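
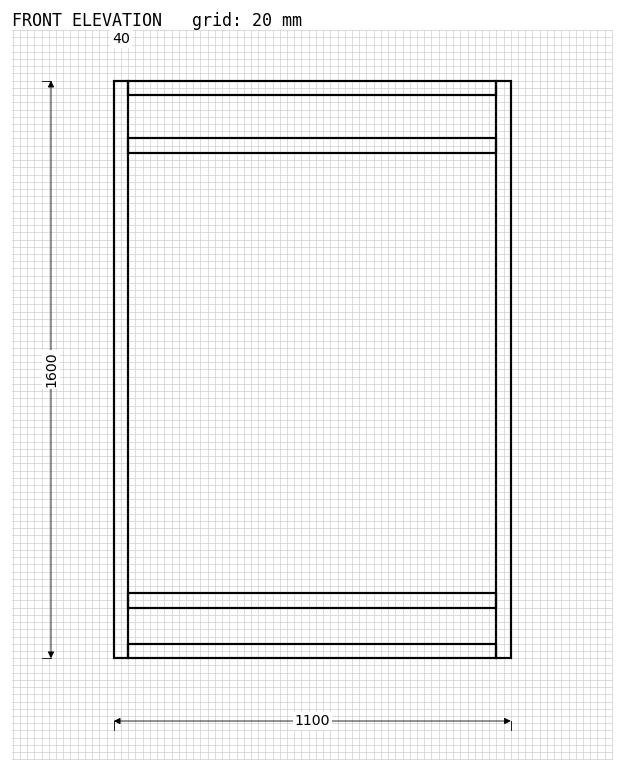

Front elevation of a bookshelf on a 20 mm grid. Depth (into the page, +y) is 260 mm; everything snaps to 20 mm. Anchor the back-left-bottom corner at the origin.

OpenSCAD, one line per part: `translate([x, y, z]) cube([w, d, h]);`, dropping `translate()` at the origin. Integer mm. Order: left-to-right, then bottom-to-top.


cube([40, 260, 1600]);
translate([40, 0, 0]) cube([1020, 260, 40]);
translate([40, 0, 140]) cube([1020, 260, 40]);
translate([40, 0, 1400]) cube([1020, 260, 40]);
translate([40, 0, 1560]) cube([1020, 260, 40]);
translate([1060, 0, 0]) cube([40, 260, 1600]);


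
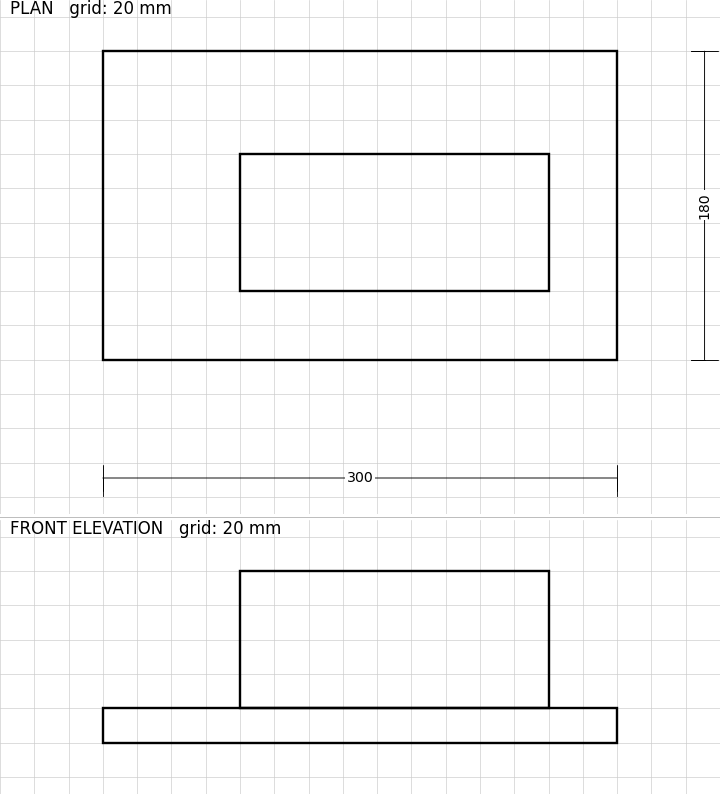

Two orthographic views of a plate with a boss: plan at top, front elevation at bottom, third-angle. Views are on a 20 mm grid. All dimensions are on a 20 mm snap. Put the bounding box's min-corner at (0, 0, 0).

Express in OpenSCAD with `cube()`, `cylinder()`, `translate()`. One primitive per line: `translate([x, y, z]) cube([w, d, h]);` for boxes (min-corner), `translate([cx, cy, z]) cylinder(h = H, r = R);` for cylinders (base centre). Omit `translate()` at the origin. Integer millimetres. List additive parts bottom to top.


cube([300, 180, 20]);
translate([80, 40, 20]) cube([180, 80, 80]);


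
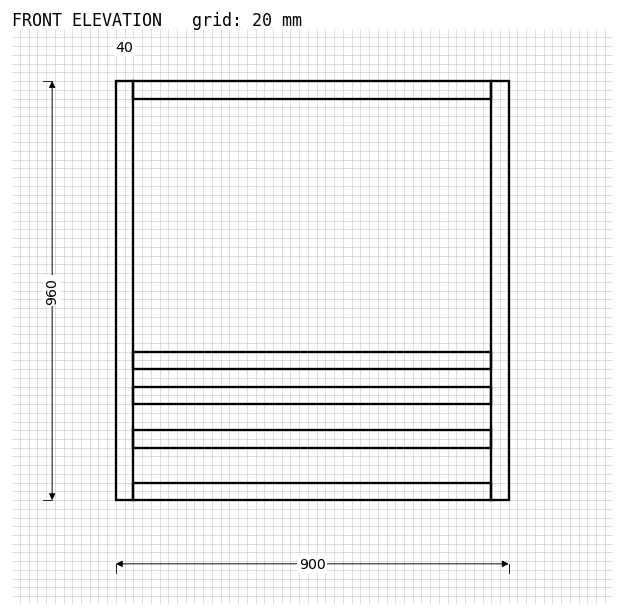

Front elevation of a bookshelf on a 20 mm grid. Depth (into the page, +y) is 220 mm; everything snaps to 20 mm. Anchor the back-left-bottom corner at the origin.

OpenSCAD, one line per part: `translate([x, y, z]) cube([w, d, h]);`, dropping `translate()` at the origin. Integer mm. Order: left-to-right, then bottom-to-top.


cube([40, 220, 960]);
translate([40, 0, 0]) cube([820, 220, 40]);
translate([40, 0, 120]) cube([820, 220, 40]);
translate([40, 0, 220]) cube([820, 220, 40]);
translate([40, 0, 300]) cube([820, 220, 40]);
translate([40, 0, 920]) cube([820, 220, 40]);
translate([860, 0, 0]) cube([40, 220, 960]);


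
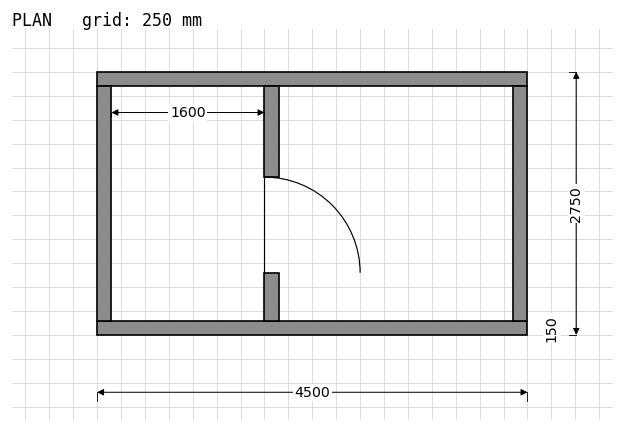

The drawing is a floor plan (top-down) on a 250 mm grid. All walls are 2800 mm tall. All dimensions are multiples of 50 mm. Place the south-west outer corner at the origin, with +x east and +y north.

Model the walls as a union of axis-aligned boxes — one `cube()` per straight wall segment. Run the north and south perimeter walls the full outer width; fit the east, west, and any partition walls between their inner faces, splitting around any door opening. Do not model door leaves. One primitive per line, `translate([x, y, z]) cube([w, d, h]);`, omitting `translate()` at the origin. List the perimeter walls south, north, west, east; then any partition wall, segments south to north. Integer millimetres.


cube([4500, 150, 2800]);
translate([0, 2600, 0]) cube([4500, 150, 2800]);
translate([0, 150, 0]) cube([150, 2450, 2800]);
translate([4350, 150, 0]) cube([150, 2450, 2800]);
translate([1750, 150, 0]) cube([150, 500, 2800]);
translate([1750, 1650, 0]) cube([150, 950, 2800]);


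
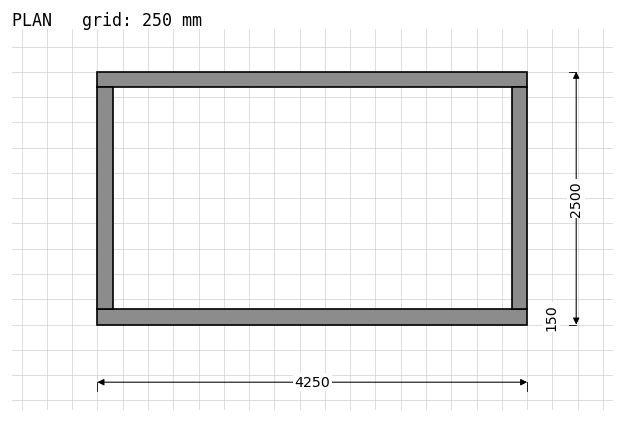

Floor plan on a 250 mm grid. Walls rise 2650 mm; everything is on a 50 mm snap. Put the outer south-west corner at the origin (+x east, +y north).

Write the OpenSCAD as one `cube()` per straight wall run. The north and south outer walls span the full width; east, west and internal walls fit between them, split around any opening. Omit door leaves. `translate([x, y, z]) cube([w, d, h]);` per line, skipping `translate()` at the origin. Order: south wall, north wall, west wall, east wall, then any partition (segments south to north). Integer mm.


cube([4250, 150, 2650]);
translate([0, 2350, 0]) cube([4250, 150, 2650]);
translate([0, 150, 0]) cube([150, 2200, 2650]);
translate([4100, 150, 0]) cube([150, 2200, 2650]);


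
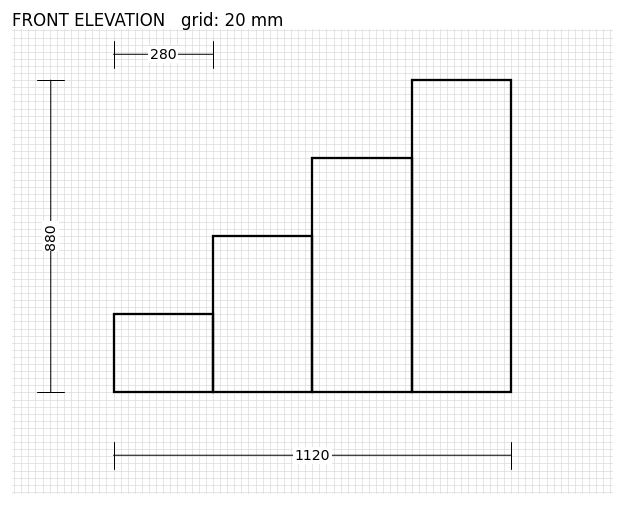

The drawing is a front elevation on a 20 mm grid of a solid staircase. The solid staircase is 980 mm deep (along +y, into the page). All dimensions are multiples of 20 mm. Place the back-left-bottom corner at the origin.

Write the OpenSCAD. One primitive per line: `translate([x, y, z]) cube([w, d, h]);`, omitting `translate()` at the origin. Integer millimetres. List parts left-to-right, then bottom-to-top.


cube([280, 980, 220]);
translate([280, 0, 0]) cube([280, 980, 440]);
translate([560, 0, 0]) cube([280, 980, 660]);
translate([840, 0, 0]) cube([280, 980, 880]);


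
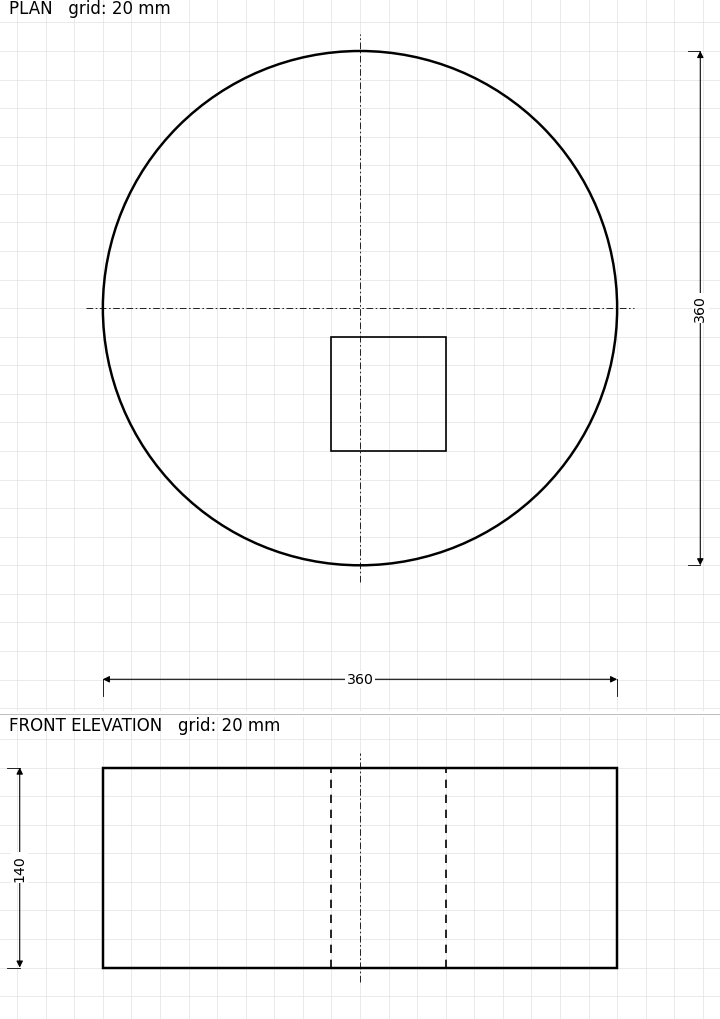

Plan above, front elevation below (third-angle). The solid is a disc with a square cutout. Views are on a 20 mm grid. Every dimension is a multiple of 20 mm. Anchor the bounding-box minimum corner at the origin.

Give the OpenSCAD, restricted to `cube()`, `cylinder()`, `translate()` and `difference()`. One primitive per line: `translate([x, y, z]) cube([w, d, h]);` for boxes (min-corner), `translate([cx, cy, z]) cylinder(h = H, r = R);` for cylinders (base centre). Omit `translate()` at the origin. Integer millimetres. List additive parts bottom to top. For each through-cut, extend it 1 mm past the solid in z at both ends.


difference() {
  translate([180, 180, 0]) cylinder(h = 140, r = 180);
  translate([160, 80, -1]) cube([80, 80, 142]);
}


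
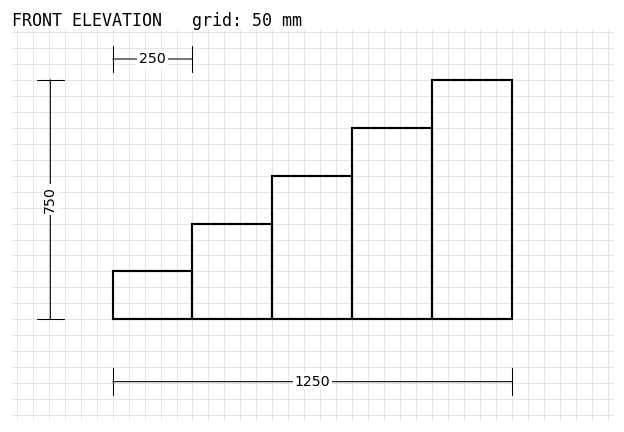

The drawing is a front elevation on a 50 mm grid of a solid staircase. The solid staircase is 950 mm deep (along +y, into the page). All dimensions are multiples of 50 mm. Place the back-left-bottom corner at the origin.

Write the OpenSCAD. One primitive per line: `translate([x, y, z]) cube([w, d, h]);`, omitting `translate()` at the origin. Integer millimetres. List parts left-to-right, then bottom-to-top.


cube([250, 950, 150]);
translate([250, 0, 0]) cube([250, 950, 300]);
translate([500, 0, 0]) cube([250, 950, 450]);
translate([750, 0, 0]) cube([250, 950, 600]);
translate([1000, 0, 0]) cube([250, 950, 750]);


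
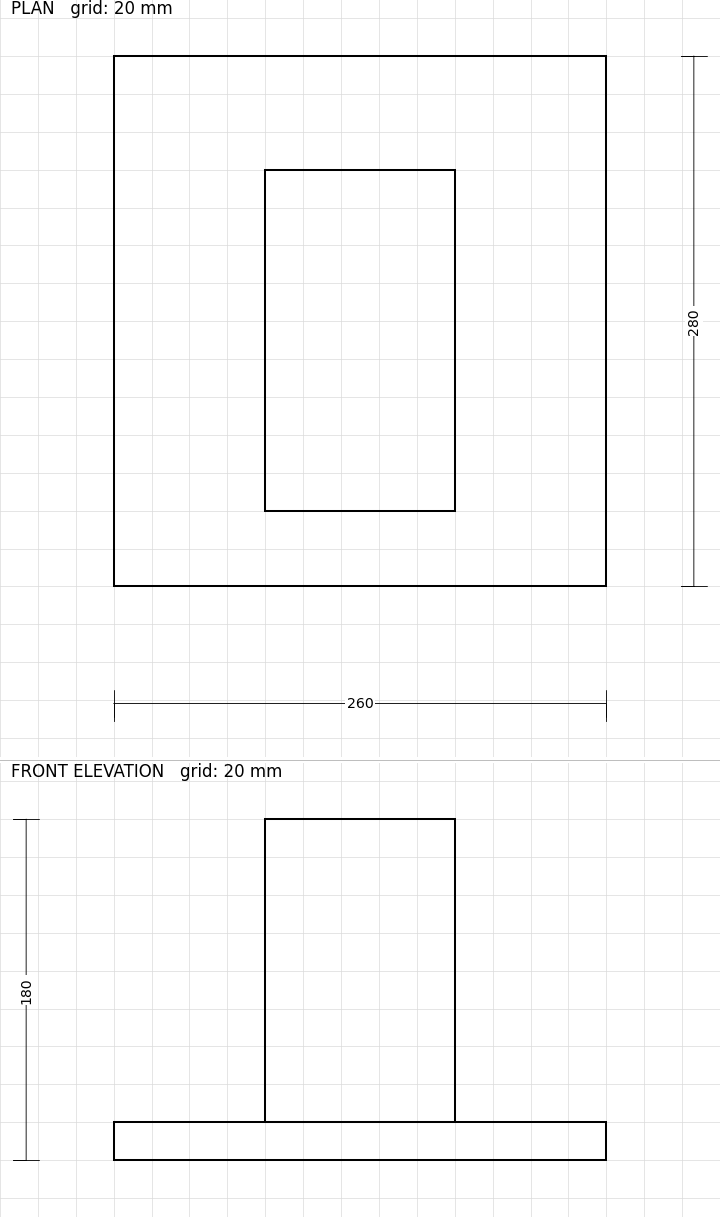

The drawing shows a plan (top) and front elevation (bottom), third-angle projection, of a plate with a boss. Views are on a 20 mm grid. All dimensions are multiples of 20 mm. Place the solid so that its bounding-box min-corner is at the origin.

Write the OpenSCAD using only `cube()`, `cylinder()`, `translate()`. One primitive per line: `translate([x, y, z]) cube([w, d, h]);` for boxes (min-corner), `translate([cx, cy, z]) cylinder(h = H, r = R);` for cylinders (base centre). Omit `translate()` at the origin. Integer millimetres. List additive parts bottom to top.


cube([260, 280, 20]);
translate([80, 40, 20]) cube([100, 180, 160]);


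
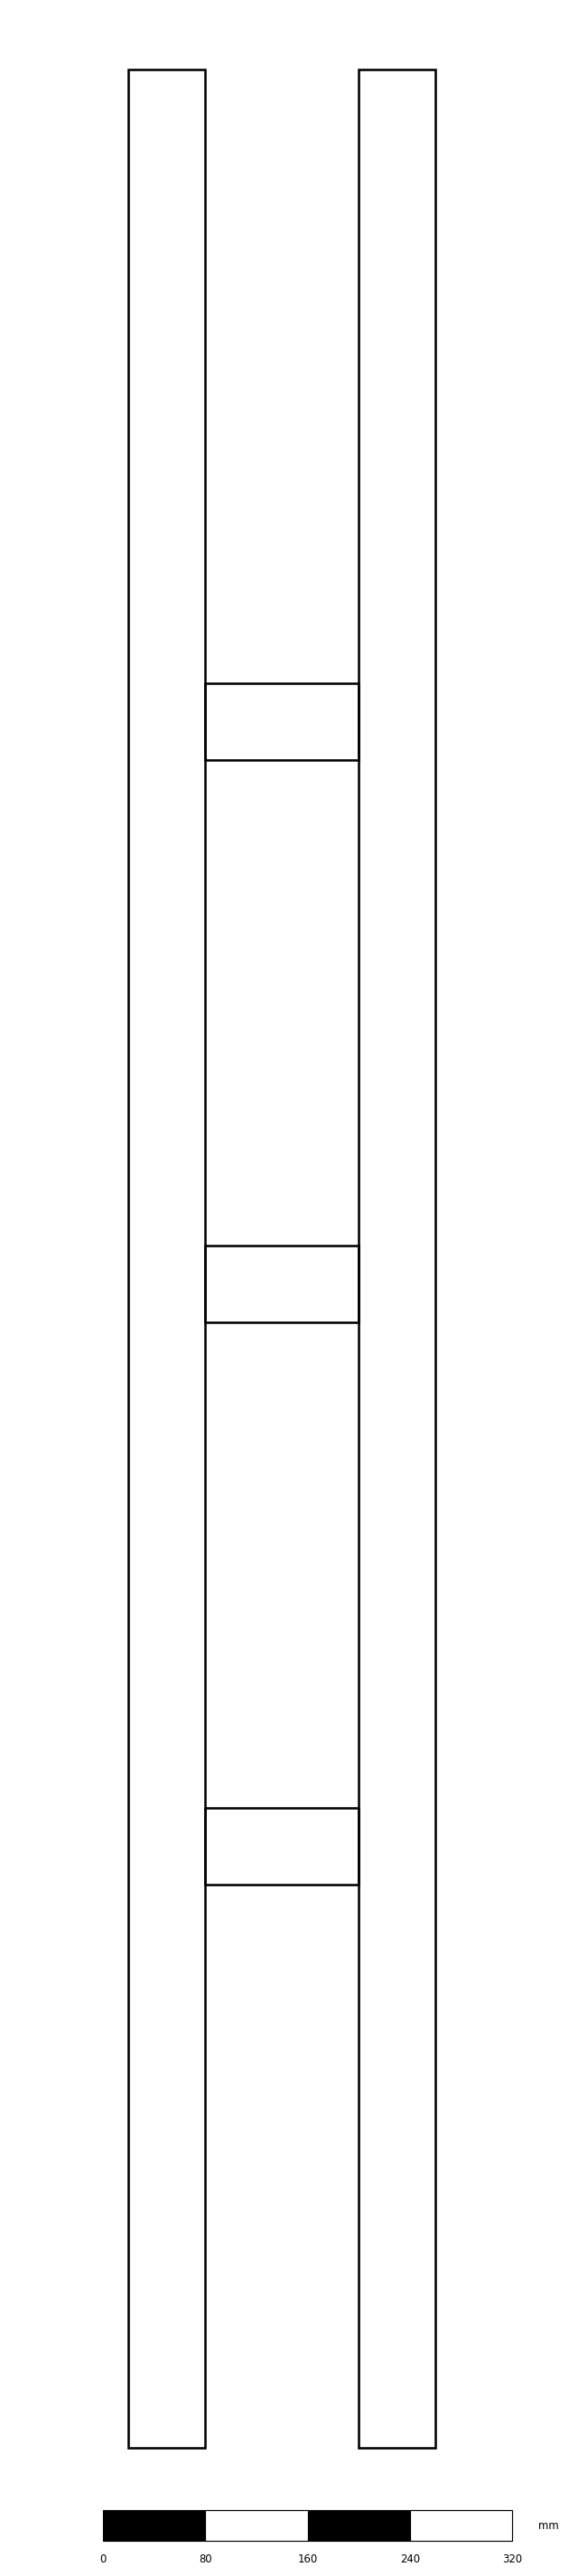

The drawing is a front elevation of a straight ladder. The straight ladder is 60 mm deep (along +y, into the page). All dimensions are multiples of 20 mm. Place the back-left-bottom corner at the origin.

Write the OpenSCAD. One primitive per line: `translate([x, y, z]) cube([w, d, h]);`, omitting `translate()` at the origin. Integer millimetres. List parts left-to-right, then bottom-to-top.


cube([60, 60, 1860]);
translate([60, 0, 440]) cube([120, 60, 60]);
translate([60, 0, 880]) cube([120, 60, 60]);
translate([60, 0, 1320]) cube([120, 60, 60]);
translate([180, 0, 0]) cube([60, 60, 1860]);


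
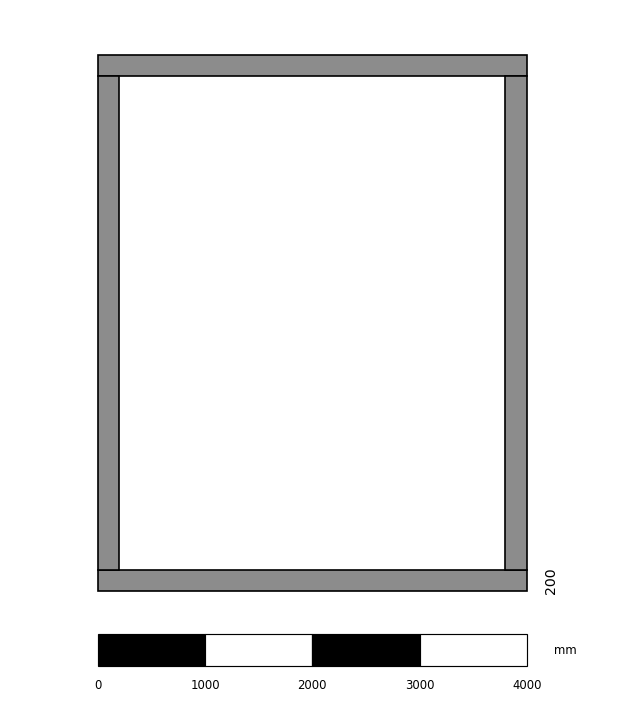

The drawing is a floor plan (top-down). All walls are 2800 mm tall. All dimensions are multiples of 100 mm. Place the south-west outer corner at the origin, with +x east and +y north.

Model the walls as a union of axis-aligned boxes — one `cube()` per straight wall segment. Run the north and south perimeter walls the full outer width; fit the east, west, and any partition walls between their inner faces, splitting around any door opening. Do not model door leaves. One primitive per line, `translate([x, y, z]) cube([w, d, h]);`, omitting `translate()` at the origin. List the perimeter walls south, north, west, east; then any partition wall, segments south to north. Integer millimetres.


cube([4000, 200, 2800]);
translate([0, 4800, 0]) cube([4000, 200, 2800]);
translate([0, 200, 0]) cube([200, 4600, 2800]);
translate([3800, 200, 0]) cube([200, 4600, 2800]);


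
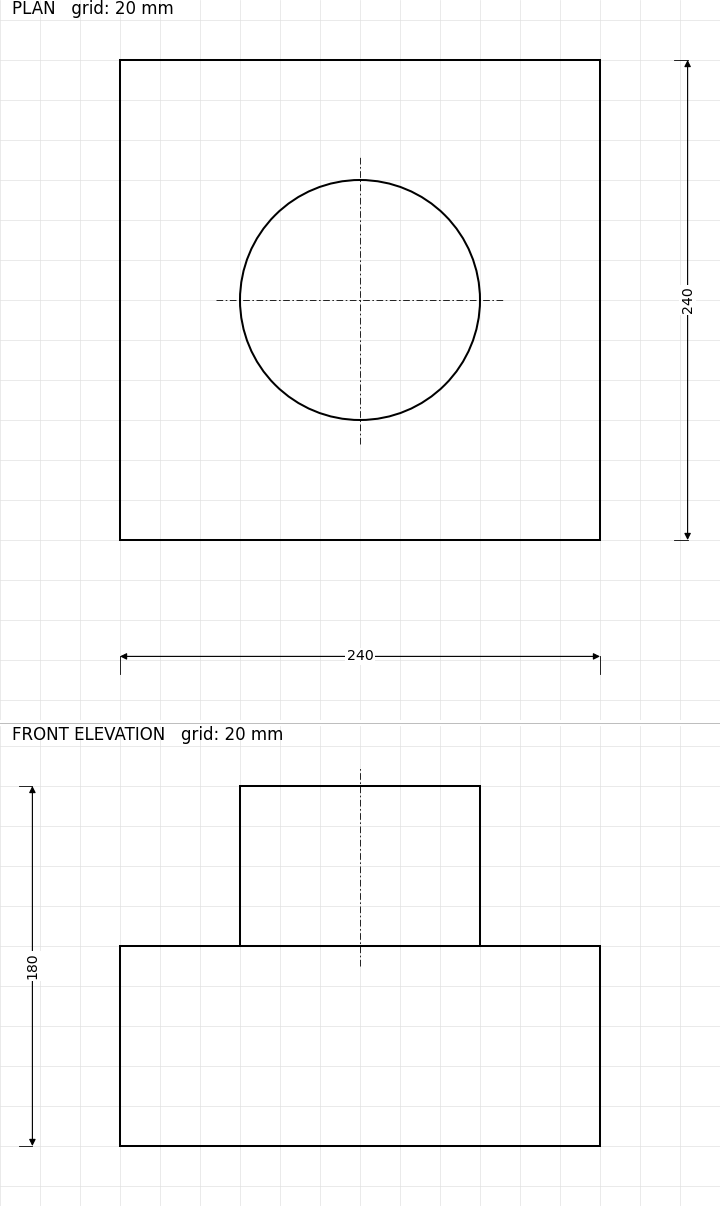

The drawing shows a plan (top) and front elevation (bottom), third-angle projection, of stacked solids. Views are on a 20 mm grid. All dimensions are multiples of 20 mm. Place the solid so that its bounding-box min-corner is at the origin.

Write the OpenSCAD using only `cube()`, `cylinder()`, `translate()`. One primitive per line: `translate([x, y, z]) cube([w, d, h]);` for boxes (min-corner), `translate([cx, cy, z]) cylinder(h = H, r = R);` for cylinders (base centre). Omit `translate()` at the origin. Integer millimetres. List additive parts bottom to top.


cube([240, 240, 100]);
translate([120, 120, 100]) cylinder(h = 80, r = 60);


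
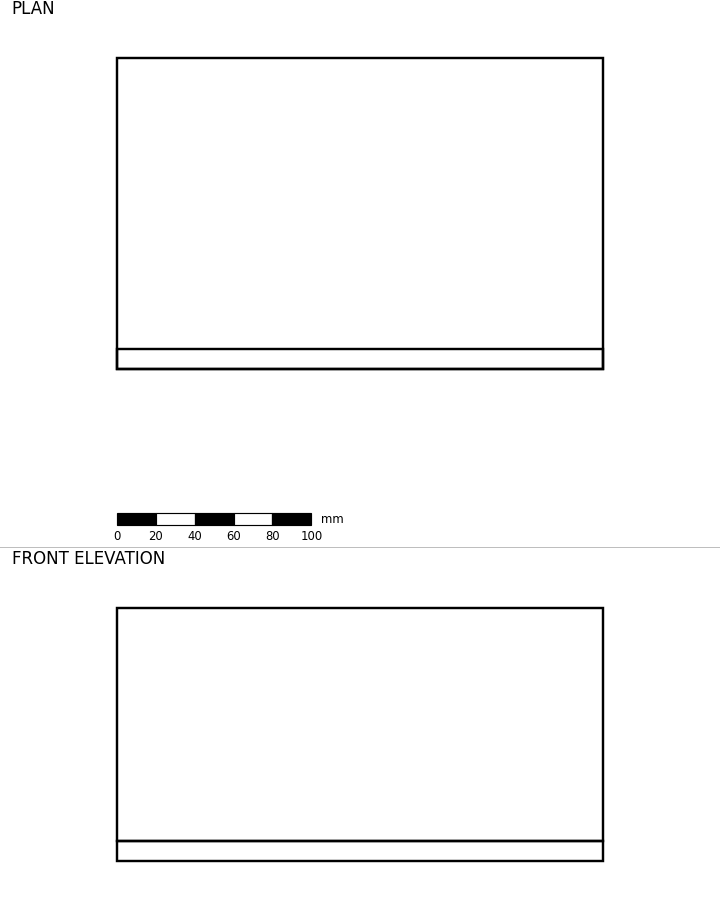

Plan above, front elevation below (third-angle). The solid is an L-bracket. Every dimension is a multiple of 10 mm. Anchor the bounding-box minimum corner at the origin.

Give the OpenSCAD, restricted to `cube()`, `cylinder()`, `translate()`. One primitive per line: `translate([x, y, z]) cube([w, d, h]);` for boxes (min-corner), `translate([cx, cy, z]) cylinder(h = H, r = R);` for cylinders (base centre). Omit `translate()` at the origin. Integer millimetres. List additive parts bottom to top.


cube([250, 160, 10]);
translate([0, 0, 10]) cube([250, 10, 120]);


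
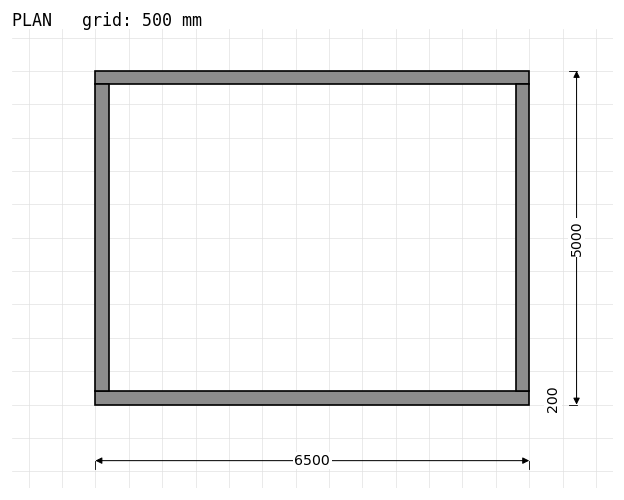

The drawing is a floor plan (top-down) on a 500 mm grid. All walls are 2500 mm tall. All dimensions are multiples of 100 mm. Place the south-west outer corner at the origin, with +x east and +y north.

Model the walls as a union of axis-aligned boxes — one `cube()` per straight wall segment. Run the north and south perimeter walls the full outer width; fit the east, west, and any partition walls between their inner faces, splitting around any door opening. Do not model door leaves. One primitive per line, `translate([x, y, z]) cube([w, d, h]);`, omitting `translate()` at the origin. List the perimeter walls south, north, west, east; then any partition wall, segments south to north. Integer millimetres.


cube([6500, 200, 2500]);
translate([0, 4800, 0]) cube([6500, 200, 2500]);
translate([0, 200, 0]) cube([200, 4600, 2500]);
translate([6300, 200, 0]) cube([200, 4600, 2500]);


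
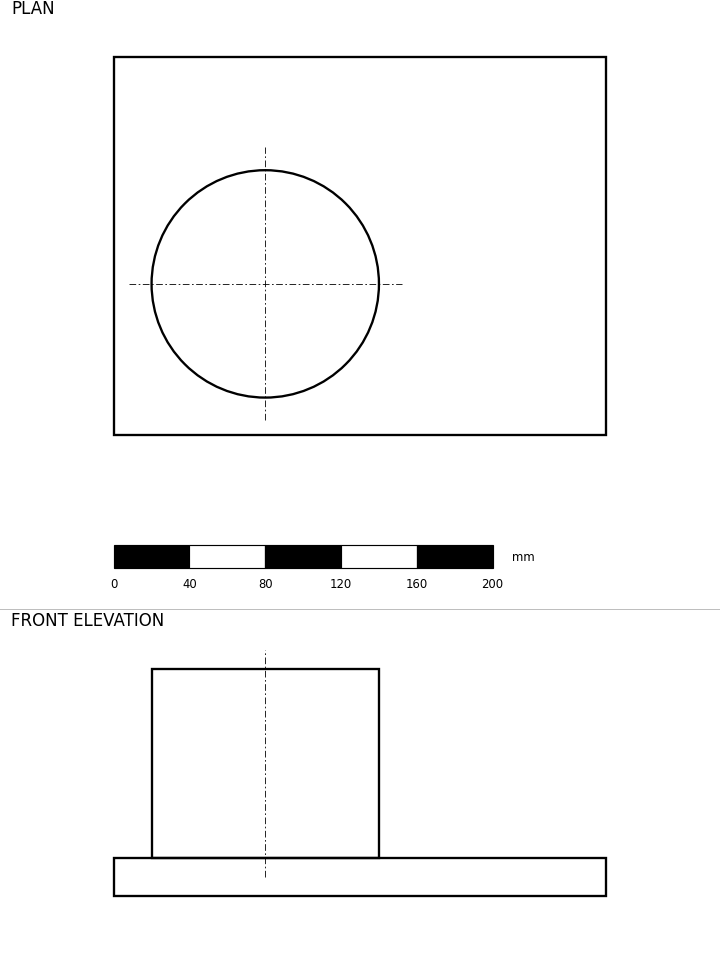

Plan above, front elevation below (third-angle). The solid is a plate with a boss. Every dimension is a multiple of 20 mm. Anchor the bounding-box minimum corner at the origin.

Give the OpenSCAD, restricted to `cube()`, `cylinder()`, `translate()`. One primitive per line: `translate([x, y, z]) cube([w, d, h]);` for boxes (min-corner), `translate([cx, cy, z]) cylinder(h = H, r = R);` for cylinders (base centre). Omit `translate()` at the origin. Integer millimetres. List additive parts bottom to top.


cube([260, 200, 20]);
translate([80, 80, 20]) cylinder(h = 100, r = 60);


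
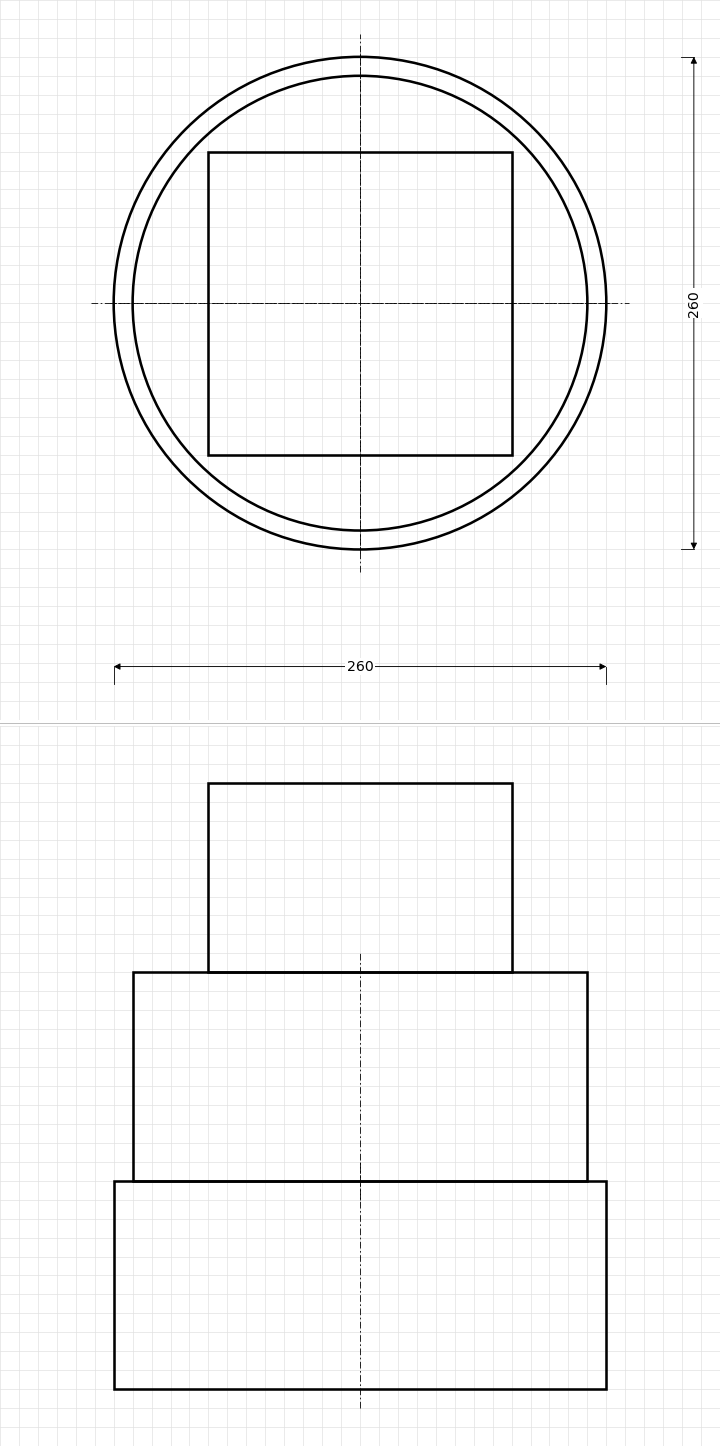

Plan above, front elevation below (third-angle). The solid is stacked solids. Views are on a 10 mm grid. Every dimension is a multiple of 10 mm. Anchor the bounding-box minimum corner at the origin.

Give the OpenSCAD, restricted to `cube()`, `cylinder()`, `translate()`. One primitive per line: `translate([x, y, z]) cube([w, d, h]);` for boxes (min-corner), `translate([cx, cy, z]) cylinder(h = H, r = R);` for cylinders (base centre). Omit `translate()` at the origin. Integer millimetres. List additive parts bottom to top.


translate([130, 130, 0]) cylinder(h = 110, r = 130);
translate([130, 130, 110]) cylinder(h = 110, r = 120);
translate([50, 50, 220]) cube([160, 160, 100]);


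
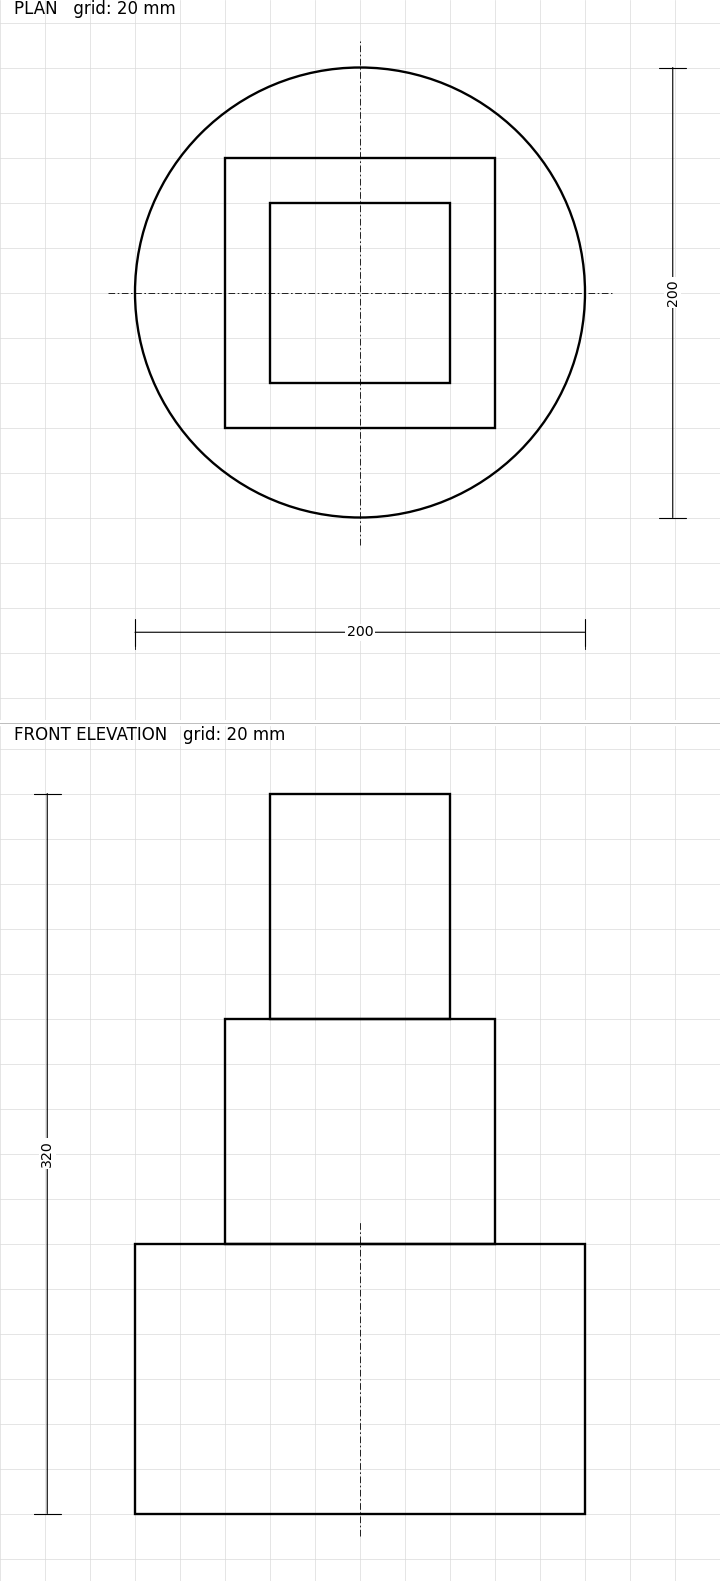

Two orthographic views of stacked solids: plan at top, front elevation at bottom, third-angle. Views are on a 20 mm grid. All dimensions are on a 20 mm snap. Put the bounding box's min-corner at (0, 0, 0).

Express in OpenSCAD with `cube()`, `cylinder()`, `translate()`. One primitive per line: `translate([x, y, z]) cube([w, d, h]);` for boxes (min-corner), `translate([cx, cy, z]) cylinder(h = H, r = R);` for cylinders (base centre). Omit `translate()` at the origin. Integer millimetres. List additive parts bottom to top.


translate([100, 100, 0]) cylinder(h = 120, r = 100);
translate([40, 40, 120]) cube([120, 120, 100]);
translate([60, 60, 220]) cube([80, 80, 100]);


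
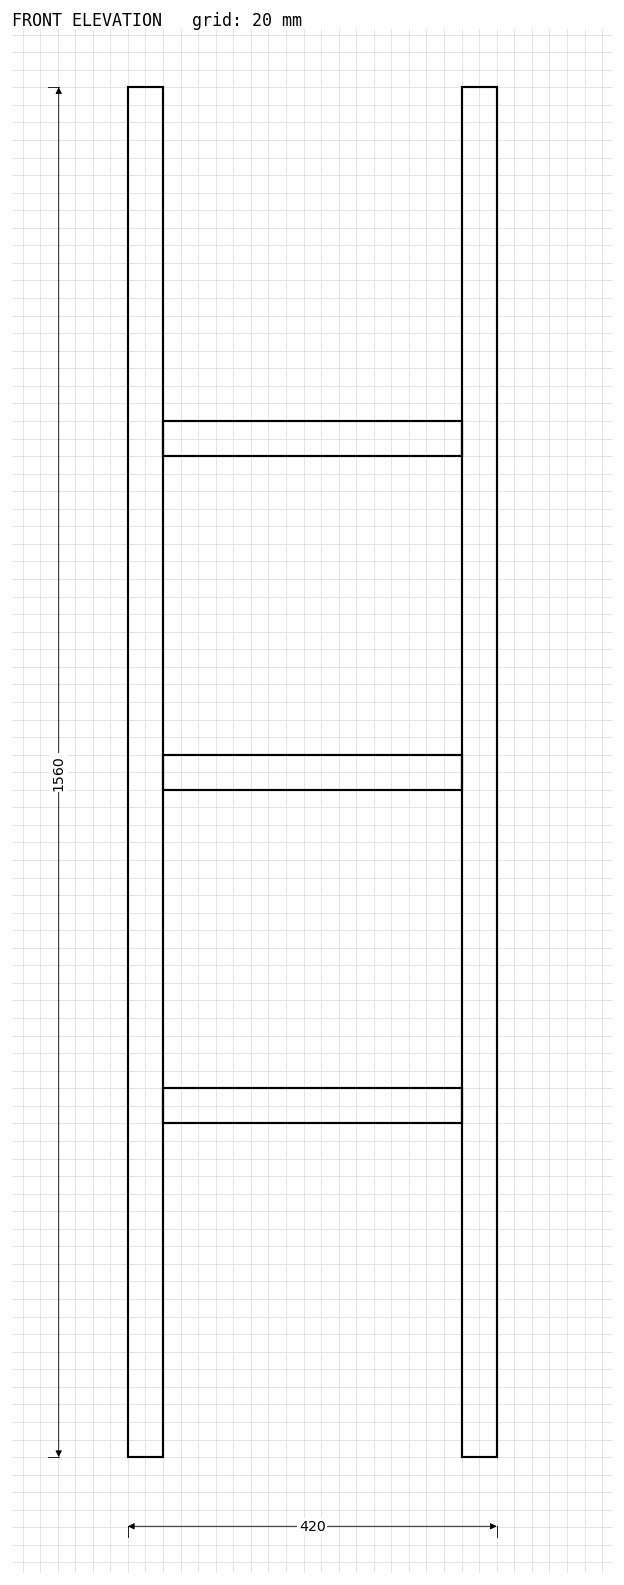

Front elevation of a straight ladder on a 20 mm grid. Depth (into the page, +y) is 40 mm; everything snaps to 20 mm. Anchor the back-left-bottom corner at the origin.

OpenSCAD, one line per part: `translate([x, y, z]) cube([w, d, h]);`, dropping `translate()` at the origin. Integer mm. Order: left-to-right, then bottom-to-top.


cube([40, 40, 1560]);
translate([40, 0, 380]) cube([340, 40, 40]);
translate([40, 0, 760]) cube([340, 40, 40]);
translate([40, 0, 1140]) cube([340, 40, 40]);
translate([380, 0, 0]) cube([40, 40, 1560]);


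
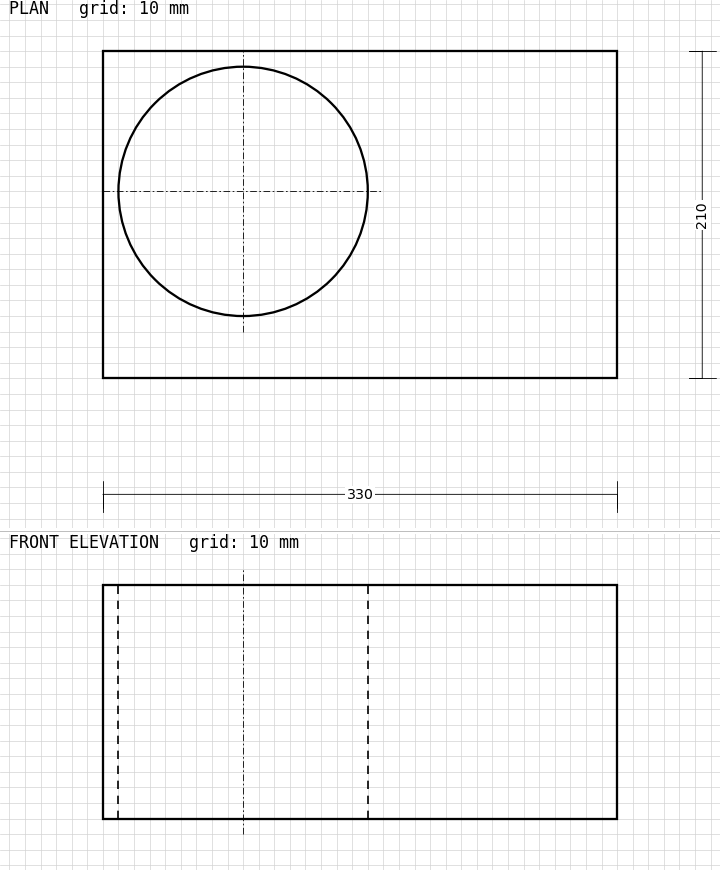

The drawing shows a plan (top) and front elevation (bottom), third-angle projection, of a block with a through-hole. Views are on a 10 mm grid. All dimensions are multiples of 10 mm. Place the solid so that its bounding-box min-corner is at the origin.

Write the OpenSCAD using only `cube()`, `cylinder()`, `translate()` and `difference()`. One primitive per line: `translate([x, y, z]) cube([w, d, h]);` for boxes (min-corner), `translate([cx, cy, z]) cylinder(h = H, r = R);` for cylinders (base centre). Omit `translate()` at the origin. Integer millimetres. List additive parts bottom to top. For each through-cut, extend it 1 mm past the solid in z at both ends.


difference() {
  cube([330, 210, 150]);
  translate([90, 120, -1]) cylinder(h = 152, r = 80);
}


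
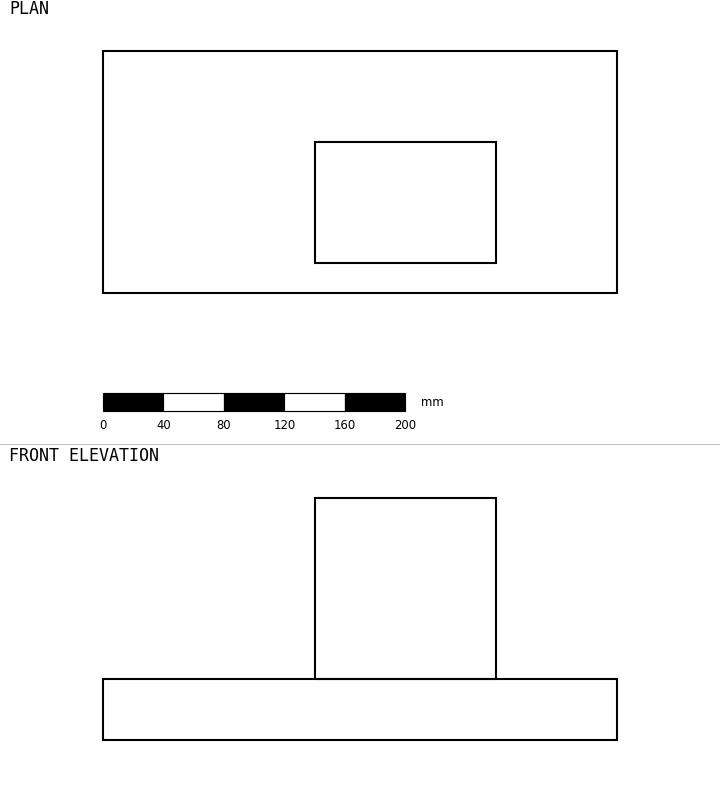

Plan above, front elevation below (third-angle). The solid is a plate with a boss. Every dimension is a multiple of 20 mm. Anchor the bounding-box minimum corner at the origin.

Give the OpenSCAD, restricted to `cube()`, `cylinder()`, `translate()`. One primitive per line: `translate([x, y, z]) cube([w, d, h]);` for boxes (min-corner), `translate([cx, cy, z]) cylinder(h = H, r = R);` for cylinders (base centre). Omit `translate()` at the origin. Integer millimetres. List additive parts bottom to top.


cube([340, 160, 40]);
translate([140, 20, 40]) cube([120, 80, 120]);


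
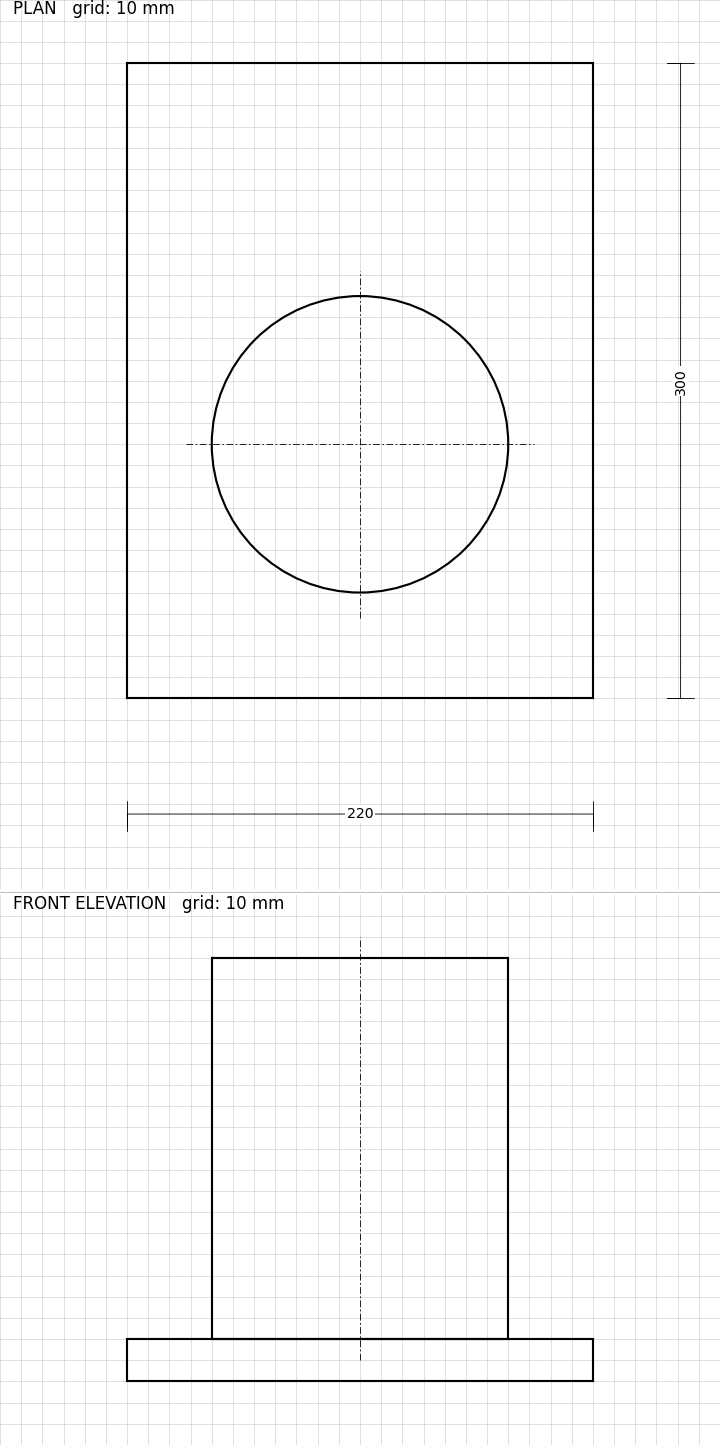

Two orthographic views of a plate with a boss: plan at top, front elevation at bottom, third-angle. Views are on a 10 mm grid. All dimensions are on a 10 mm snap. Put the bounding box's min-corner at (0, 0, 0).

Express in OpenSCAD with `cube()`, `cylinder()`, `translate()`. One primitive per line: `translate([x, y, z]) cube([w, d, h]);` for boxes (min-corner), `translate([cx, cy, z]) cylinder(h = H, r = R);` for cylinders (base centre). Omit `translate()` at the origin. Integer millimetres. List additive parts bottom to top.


cube([220, 300, 20]);
translate([110, 120, 20]) cylinder(h = 180, r = 70);


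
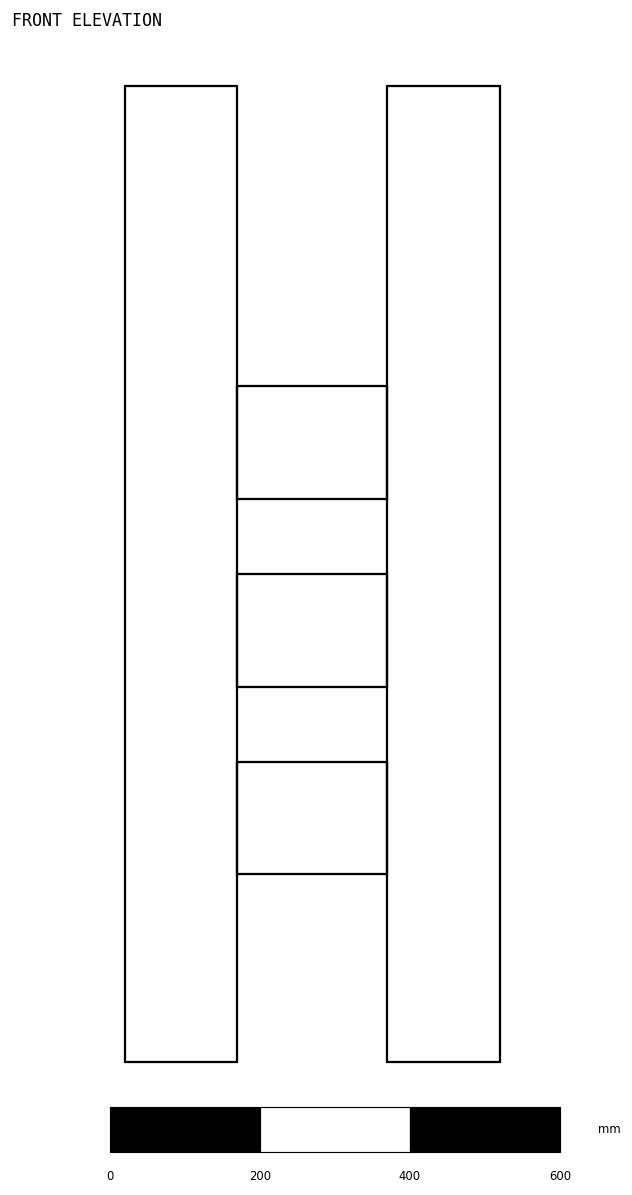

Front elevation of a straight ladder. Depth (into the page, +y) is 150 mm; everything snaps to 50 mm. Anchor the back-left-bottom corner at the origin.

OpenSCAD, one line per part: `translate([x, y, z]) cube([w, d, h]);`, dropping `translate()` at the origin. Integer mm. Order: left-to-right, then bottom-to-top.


cube([150, 150, 1300]);
translate([150, 0, 250]) cube([200, 150, 150]);
translate([150, 0, 500]) cube([200, 150, 150]);
translate([150, 0, 750]) cube([200, 150, 150]);
translate([350, 0, 0]) cube([150, 150, 1300]);


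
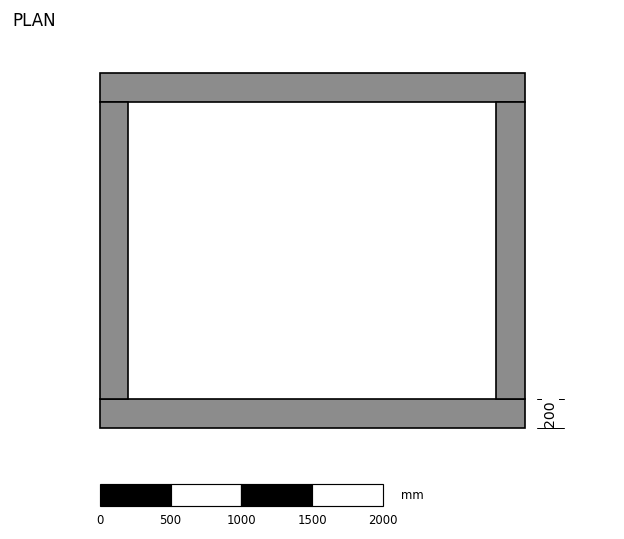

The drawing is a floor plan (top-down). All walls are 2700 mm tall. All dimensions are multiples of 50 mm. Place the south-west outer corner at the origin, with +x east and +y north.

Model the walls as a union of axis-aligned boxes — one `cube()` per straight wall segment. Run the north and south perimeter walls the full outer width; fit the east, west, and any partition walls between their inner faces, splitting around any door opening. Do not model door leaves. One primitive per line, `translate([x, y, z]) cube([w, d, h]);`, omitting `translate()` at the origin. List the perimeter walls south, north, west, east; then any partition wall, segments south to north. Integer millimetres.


cube([3000, 200, 2700]);
translate([0, 2300, 0]) cube([3000, 200, 2700]);
translate([0, 200, 0]) cube([200, 2100, 2700]);
translate([2800, 200, 0]) cube([200, 2100, 2700]);


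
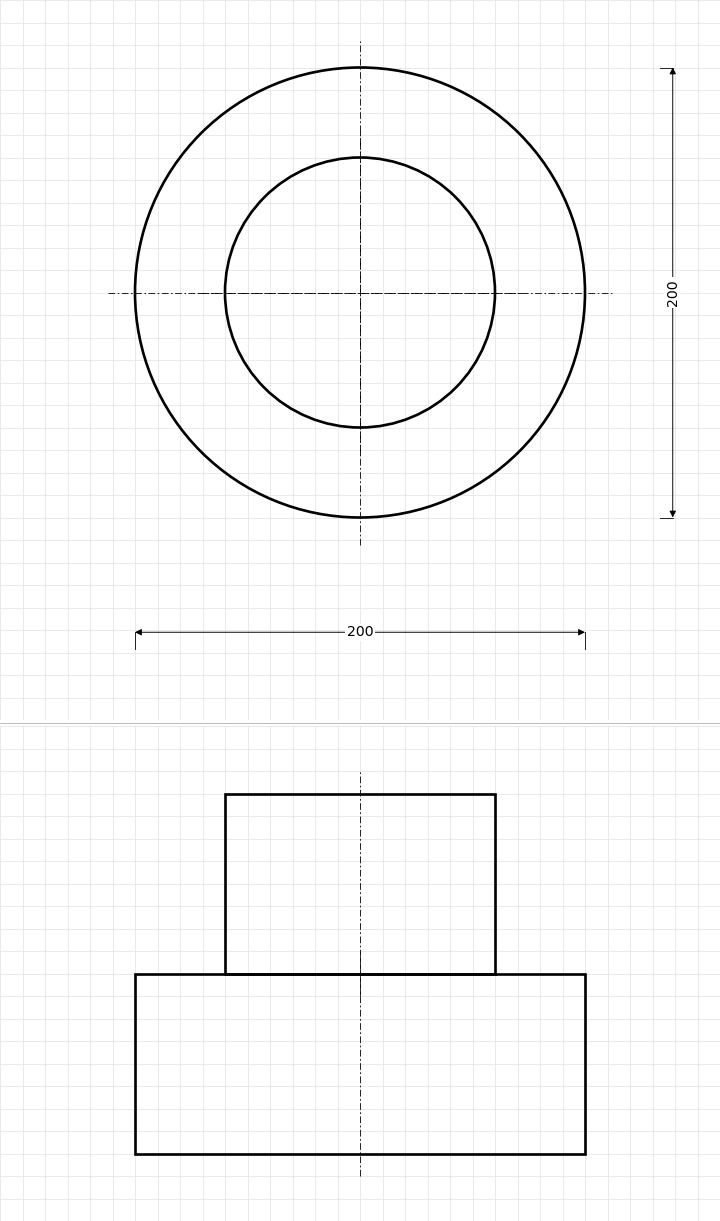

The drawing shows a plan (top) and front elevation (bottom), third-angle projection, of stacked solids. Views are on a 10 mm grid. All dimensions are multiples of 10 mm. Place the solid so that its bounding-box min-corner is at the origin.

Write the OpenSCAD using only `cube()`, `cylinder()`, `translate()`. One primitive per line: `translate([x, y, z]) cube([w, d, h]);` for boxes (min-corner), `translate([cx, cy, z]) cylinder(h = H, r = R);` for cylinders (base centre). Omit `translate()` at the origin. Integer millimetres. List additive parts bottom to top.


translate([100, 100, 0]) cylinder(h = 80, r = 100);
translate([100, 100, 80]) cylinder(h = 80, r = 60);


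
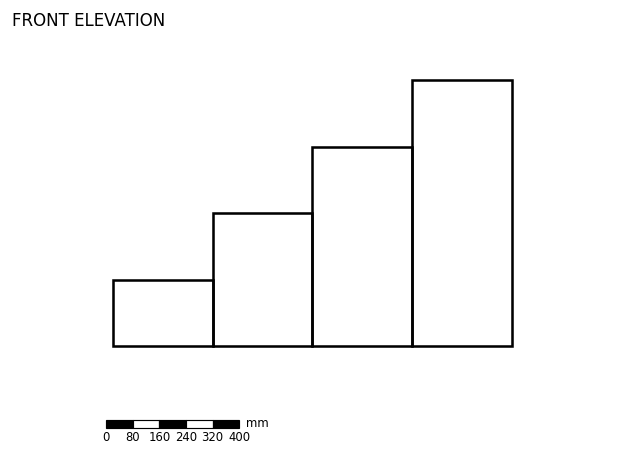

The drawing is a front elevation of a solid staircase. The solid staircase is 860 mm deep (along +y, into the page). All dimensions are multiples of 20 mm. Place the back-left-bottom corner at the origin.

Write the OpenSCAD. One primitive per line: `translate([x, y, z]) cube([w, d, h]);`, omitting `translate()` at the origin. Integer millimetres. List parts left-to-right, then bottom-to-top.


cube([300, 860, 200]);
translate([300, 0, 0]) cube([300, 860, 400]);
translate([600, 0, 0]) cube([300, 860, 600]);
translate([900, 0, 0]) cube([300, 860, 800]);


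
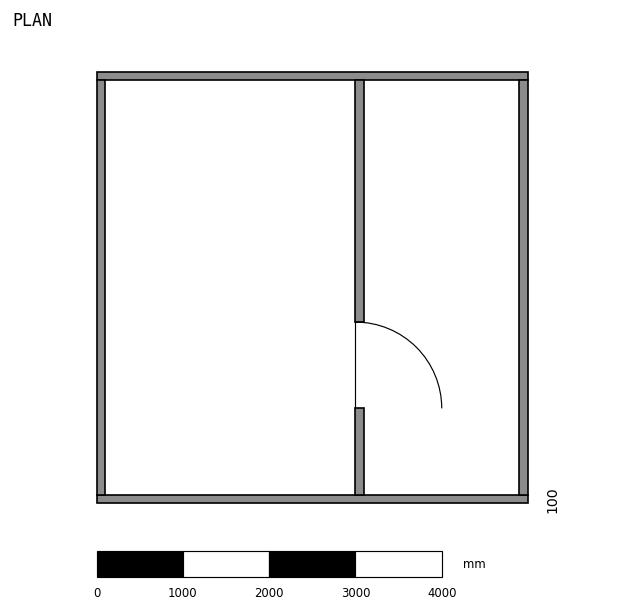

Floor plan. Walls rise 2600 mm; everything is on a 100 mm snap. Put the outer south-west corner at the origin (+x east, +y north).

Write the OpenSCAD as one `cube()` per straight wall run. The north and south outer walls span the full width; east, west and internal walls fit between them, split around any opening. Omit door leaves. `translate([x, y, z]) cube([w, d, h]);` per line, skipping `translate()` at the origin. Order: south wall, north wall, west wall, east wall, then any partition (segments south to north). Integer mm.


cube([5000, 100, 2600]);
translate([0, 4900, 0]) cube([5000, 100, 2600]);
translate([0, 100, 0]) cube([100, 4800, 2600]);
translate([4900, 100, 0]) cube([100, 4800, 2600]);
translate([3000, 100, 0]) cube([100, 1000, 2600]);
translate([3000, 2100, 0]) cube([100, 2800, 2600]);


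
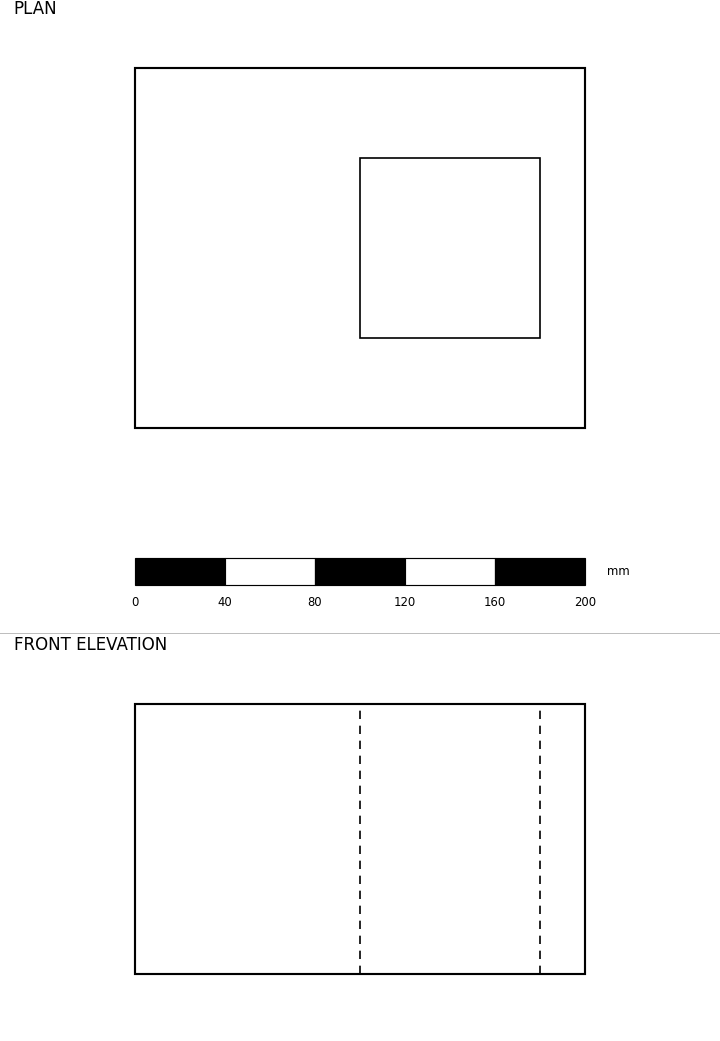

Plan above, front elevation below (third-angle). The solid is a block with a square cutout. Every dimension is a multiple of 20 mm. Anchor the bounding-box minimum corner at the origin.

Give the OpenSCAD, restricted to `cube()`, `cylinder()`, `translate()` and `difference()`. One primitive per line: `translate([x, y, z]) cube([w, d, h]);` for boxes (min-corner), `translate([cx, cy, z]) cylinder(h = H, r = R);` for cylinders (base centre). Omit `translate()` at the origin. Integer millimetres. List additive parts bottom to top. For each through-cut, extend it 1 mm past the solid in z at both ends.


difference() {
  cube([200, 160, 120]);
  translate([100, 40, -1]) cube([80, 80, 122]);
}


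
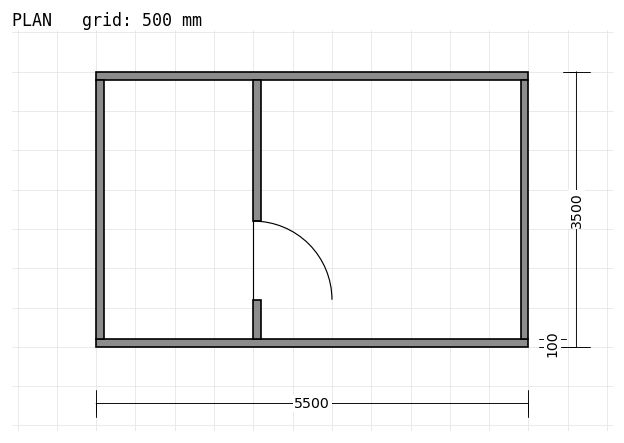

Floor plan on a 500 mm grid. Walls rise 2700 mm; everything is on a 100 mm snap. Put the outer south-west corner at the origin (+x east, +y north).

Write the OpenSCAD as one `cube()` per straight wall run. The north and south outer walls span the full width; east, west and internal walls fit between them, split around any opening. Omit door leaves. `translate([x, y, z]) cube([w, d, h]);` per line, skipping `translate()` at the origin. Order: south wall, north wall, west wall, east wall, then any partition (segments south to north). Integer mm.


cube([5500, 100, 2700]);
translate([0, 3400, 0]) cube([5500, 100, 2700]);
translate([0, 100, 0]) cube([100, 3300, 2700]);
translate([5400, 100, 0]) cube([100, 3300, 2700]);
translate([2000, 100, 0]) cube([100, 500, 2700]);
translate([2000, 1600, 0]) cube([100, 1800, 2700]);


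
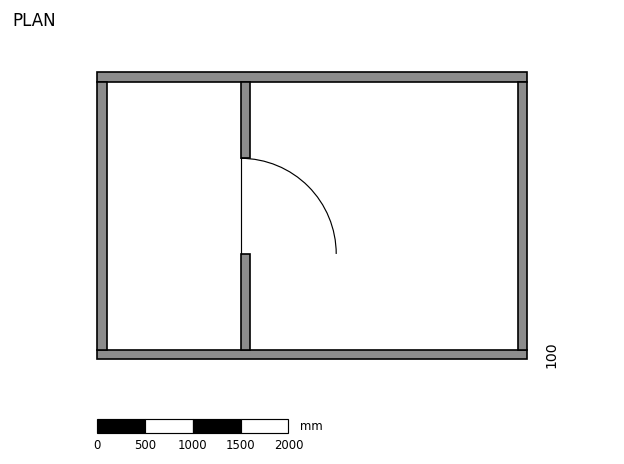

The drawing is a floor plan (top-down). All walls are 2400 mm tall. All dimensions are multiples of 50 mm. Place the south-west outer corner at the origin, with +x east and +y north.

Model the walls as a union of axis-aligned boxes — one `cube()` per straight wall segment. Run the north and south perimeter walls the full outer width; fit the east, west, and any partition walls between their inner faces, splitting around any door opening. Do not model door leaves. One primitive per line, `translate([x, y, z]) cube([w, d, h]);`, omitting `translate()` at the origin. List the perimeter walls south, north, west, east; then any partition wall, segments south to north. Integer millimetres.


cube([4500, 100, 2400]);
translate([0, 2900, 0]) cube([4500, 100, 2400]);
translate([0, 100, 0]) cube([100, 2800, 2400]);
translate([4400, 100, 0]) cube([100, 2800, 2400]);
translate([1500, 100, 0]) cube([100, 1000, 2400]);
translate([1500, 2100, 0]) cube([100, 800, 2400]);


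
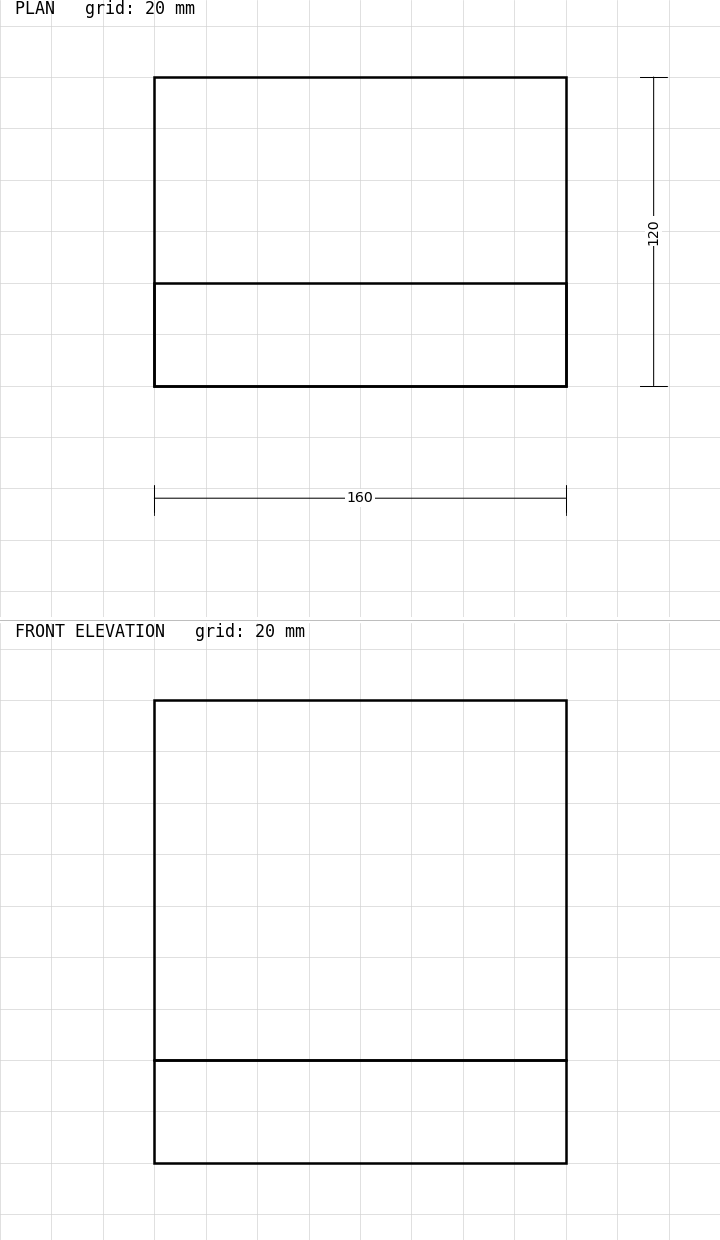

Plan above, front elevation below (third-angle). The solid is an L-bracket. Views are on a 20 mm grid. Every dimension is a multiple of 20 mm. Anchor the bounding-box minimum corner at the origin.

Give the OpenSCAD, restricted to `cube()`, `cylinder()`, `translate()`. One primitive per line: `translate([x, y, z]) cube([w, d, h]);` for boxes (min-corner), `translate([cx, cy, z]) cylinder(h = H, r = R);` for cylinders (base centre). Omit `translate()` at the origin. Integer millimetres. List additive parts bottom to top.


cube([160, 120, 40]);
translate([0, 0, 40]) cube([160, 40, 140]);


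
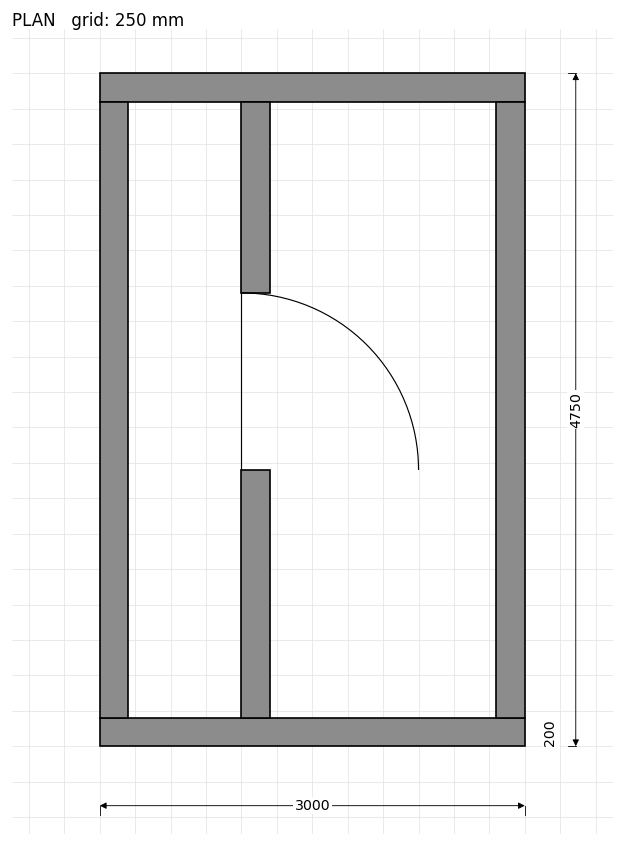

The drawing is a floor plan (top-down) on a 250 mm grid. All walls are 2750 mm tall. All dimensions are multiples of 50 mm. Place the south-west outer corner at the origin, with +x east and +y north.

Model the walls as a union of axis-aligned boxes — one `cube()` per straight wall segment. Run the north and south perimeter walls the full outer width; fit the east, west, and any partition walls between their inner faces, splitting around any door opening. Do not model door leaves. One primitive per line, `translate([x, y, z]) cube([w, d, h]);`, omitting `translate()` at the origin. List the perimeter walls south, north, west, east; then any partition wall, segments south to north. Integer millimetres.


cube([3000, 200, 2750]);
translate([0, 4550, 0]) cube([3000, 200, 2750]);
translate([0, 200, 0]) cube([200, 4350, 2750]);
translate([2800, 200, 0]) cube([200, 4350, 2750]);
translate([1000, 200, 0]) cube([200, 1750, 2750]);
translate([1000, 3200, 0]) cube([200, 1350, 2750]);


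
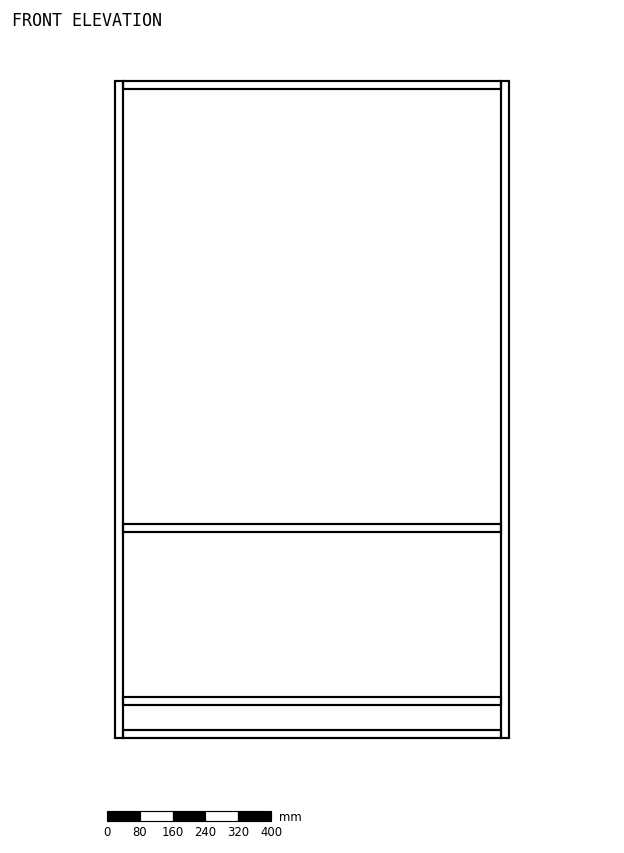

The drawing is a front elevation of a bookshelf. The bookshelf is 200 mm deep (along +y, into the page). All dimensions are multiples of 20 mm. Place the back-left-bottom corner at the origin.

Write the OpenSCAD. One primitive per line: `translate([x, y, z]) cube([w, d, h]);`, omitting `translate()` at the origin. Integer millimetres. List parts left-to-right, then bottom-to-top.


cube([20, 200, 1600]);
translate([20, 0, 0]) cube([920, 200, 20]);
translate([20, 0, 80]) cube([920, 200, 20]);
translate([20, 0, 500]) cube([920, 200, 20]);
translate([20, 0, 1580]) cube([920, 200, 20]);
translate([940, 0, 0]) cube([20, 200, 1600]);


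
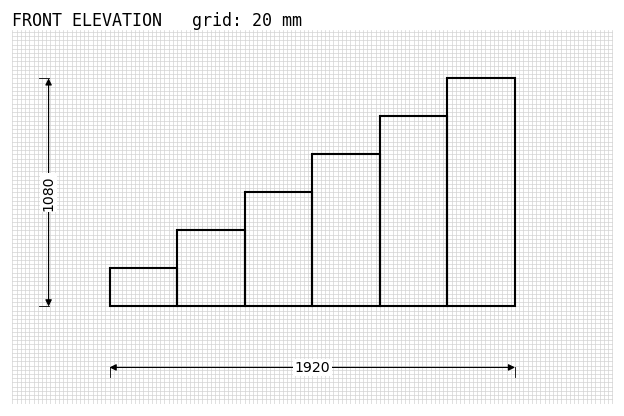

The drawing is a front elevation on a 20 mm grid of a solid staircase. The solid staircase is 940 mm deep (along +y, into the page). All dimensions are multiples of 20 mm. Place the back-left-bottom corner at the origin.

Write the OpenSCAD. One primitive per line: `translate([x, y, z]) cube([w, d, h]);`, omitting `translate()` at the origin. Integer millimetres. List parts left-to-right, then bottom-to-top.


cube([320, 940, 180]);
translate([320, 0, 0]) cube([320, 940, 360]);
translate([640, 0, 0]) cube([320, 940, 540]);
translate([960, 0, 0]) cube([320, 940, 720]);
translate([1280, 0, 0]) cube([320, 940, 900]);
translate([1600, 0, 0]) cube([320, 940, 1080]);


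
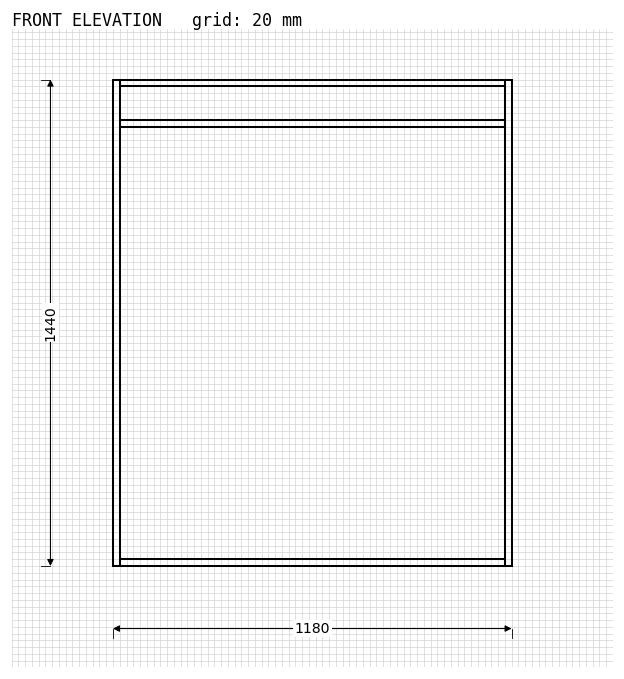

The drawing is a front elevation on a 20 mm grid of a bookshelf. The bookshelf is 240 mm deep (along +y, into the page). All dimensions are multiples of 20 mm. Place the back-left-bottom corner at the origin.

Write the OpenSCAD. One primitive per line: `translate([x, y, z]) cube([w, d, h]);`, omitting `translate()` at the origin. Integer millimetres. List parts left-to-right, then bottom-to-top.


cube([20, 240, 1440]);
translate([20, 0, 0]) cube([1140, 240, 20]);
translate([20, 0, 1300]) cube([1140, 240, 20]);
translate([20, 0, 1420]) cube([1140, 240, 20]);
translate([1160, 0, 0]) cube([20, 240, 1440]);


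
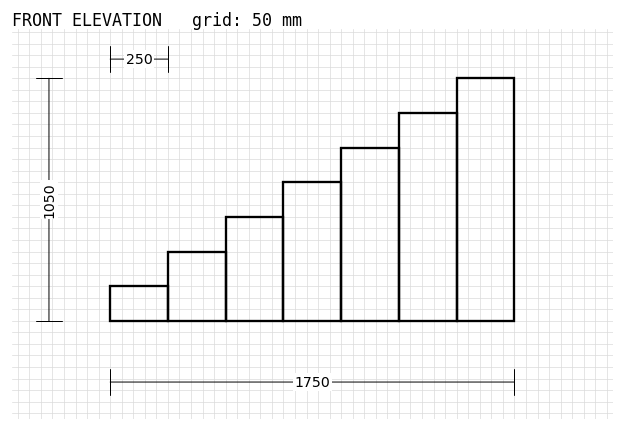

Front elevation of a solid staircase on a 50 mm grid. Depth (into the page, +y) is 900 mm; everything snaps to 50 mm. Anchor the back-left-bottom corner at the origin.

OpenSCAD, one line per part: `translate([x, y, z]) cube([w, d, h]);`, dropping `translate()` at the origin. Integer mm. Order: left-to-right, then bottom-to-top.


cube([250, 900, 150]);
translate([250, 0, 0]) cube([250, 900, 300]);
translate([500, 0, 0]) cube([250, 900, 450]);
translate([750, 0, 0]) cube([250, 900, 600]);
translate([1000, 0, 0]) cube([250, 900, 750]);
translate([1250, 0, 0]) cube([250, 900, 900]);
translate([1500, 0, 0]) cube([250, 900, 1050]);


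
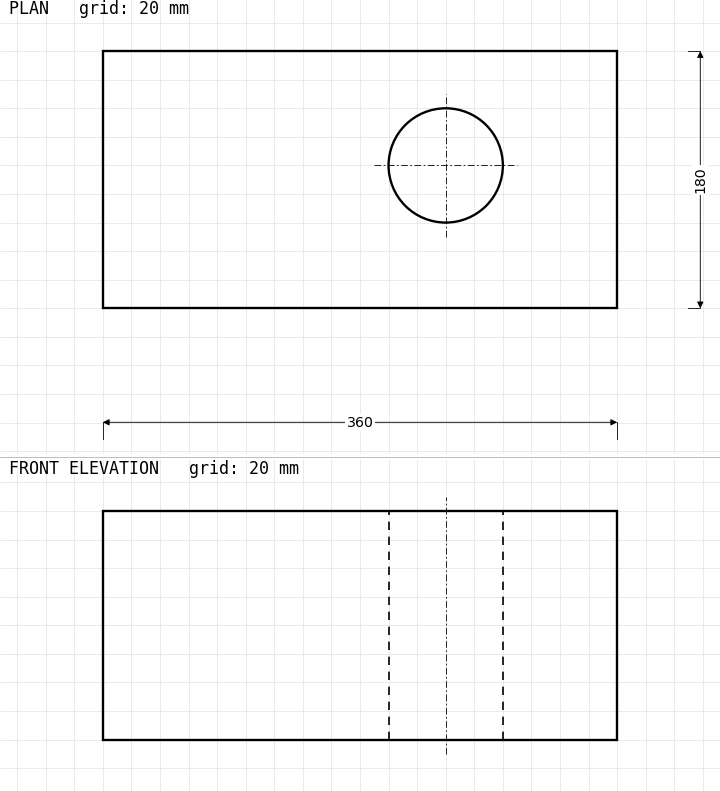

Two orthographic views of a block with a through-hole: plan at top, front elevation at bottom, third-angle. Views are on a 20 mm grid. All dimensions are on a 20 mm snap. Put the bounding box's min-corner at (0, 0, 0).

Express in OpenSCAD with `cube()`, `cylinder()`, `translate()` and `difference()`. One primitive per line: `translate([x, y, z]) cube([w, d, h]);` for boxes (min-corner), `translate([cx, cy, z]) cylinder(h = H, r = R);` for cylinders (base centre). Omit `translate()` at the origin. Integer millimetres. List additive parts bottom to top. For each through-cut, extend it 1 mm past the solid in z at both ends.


difference() {
  cube([360, 180, 160]);
  translate([240, 100, -1]) cylinder(h = 162, r = 40);
}


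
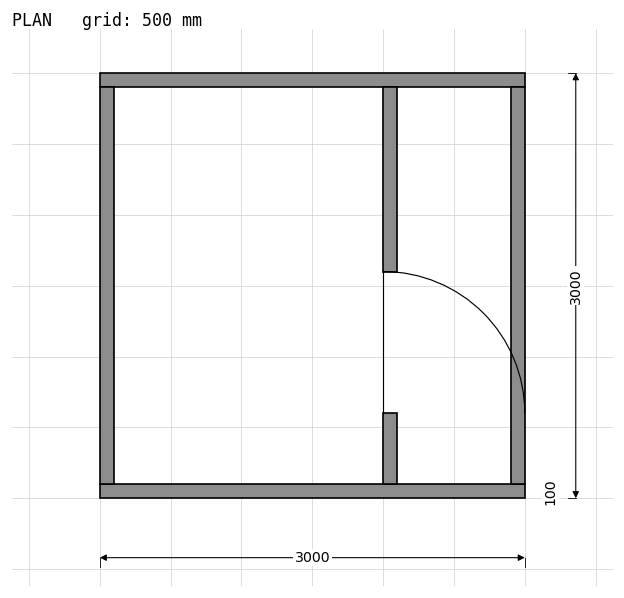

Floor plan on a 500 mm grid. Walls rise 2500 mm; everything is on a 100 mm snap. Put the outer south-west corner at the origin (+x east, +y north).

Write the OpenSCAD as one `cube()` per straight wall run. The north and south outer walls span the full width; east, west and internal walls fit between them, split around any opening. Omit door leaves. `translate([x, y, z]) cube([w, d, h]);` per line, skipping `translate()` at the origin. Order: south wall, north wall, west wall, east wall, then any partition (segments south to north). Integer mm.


cube([3000, 100, 2500]);
translate([0, 2900, 0]) cube([3000, 100, 2500]);
translate([0, 100, 0]) cube([100, 2800, 2500]);
translate([2900, 100, 0]) cube([100, 2800, 2500]);
translate([2000, 100, 0]) cube([100, 500, 2500]);
translate([2000, 1600, 0]) cube([100, 1300, 2500]);
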